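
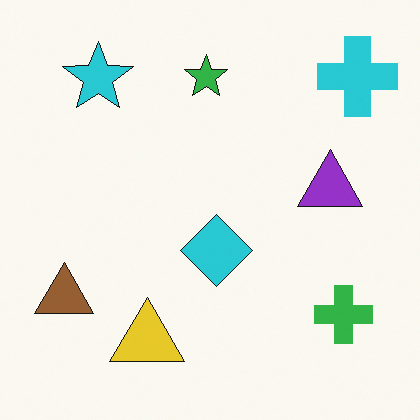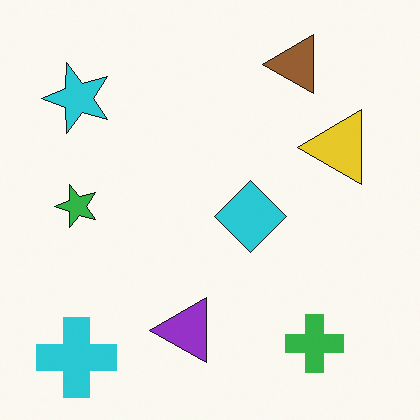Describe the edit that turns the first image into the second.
The image was transposed (reflected across the top-left ↔ bottom-right diagonal).

Shapes have swapped their row and column positions — what was in the top-right is now in the bottom-left — a diagonal reflection.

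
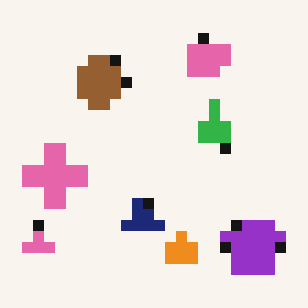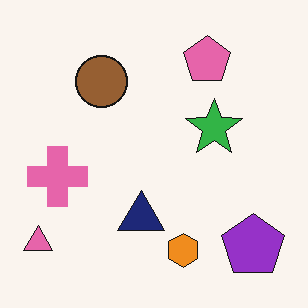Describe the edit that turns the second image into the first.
Coarsely pixelated.

Shapes are reduced to large square blocks; fine edges and outlines are lost — a downscale-then-upscale (mosaic) effect.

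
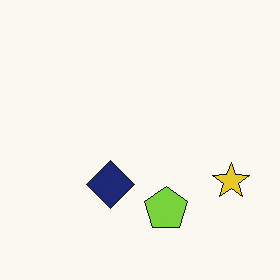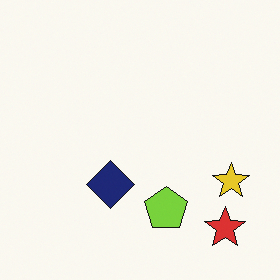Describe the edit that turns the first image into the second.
This is the original image overlaid with an additional red star.

A red star appears in the second image that is absent from the first.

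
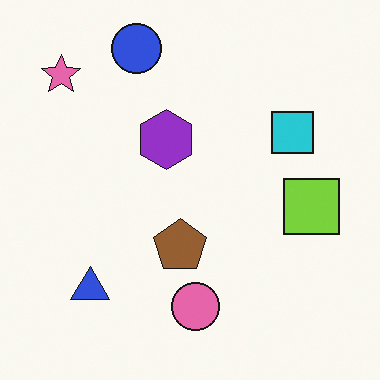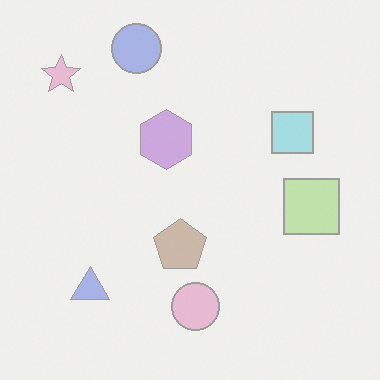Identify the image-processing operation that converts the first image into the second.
Washed out (contrast reduced).

Tones are pushed toward mid-grey across the whole image — a global contrast change.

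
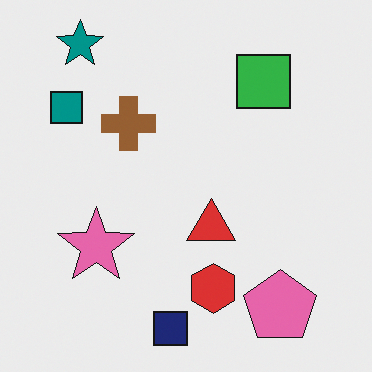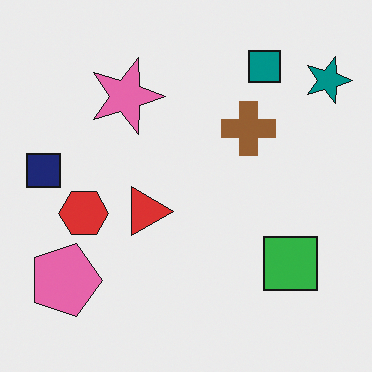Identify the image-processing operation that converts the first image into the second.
Rotated 90° clockwise.

The teal star sits in the top-left of the first image and the top-right of the second — consistent with a whole-image 90° clockwise rotation.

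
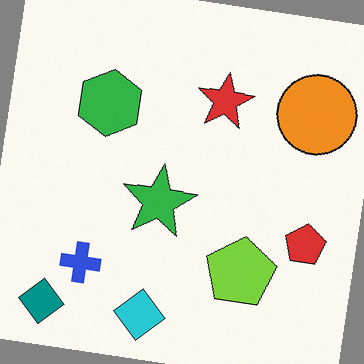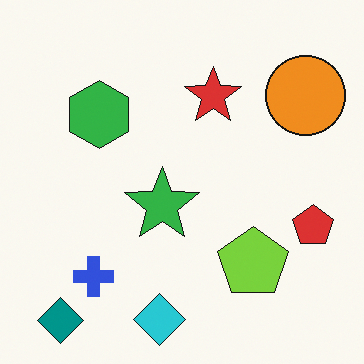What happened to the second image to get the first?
It was rotated clockwise by a slight angle.

Every shape is tilted by the same angle and the image corners show triangular fill wedges — a whole-image rotation by a non-right angle.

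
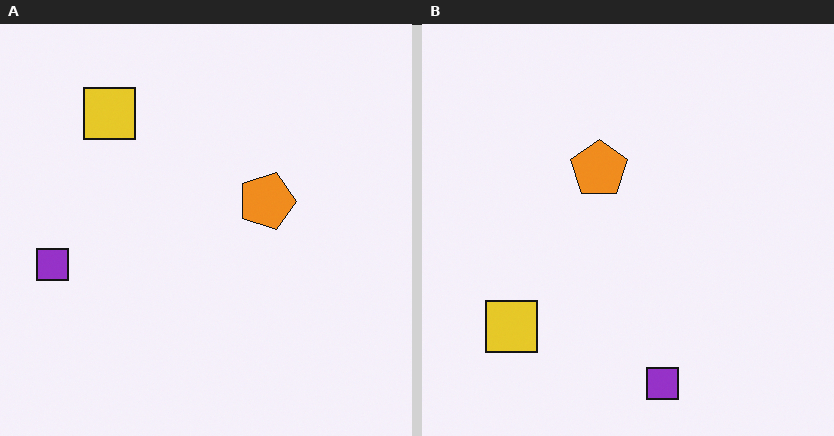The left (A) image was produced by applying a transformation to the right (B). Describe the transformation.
The image was rotated 90° clockwise.

The purple square sits in the bottom of the right (B) image and the left of the left (A) — consistent with a whole-image 90° clockwise rotation.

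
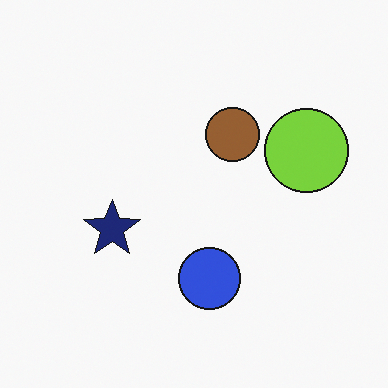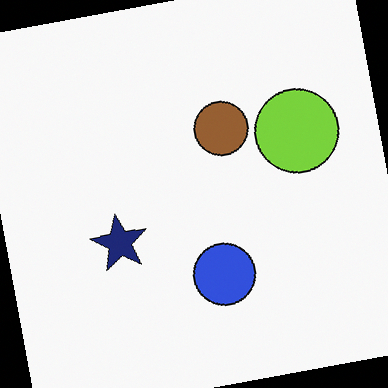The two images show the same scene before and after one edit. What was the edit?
Rotated counter-clockwise by a few degrees.

Every shape is tilted by the same angle and the image corners show triangular fill wedges — a whole-image rotation by a non-right angle.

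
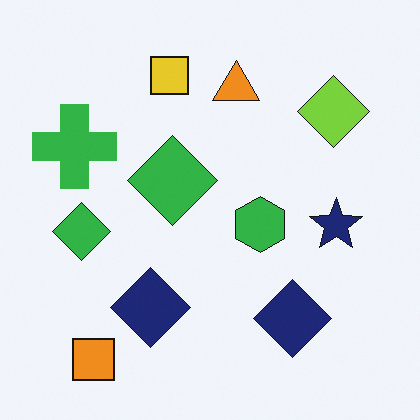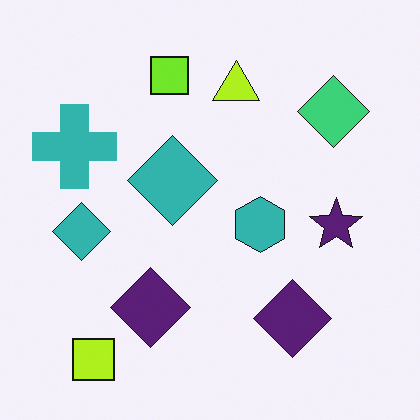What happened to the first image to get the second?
Hue-shifted slightly.

Every shape's color has rotated by the same amount around the hue wheel — a uniform hue shift.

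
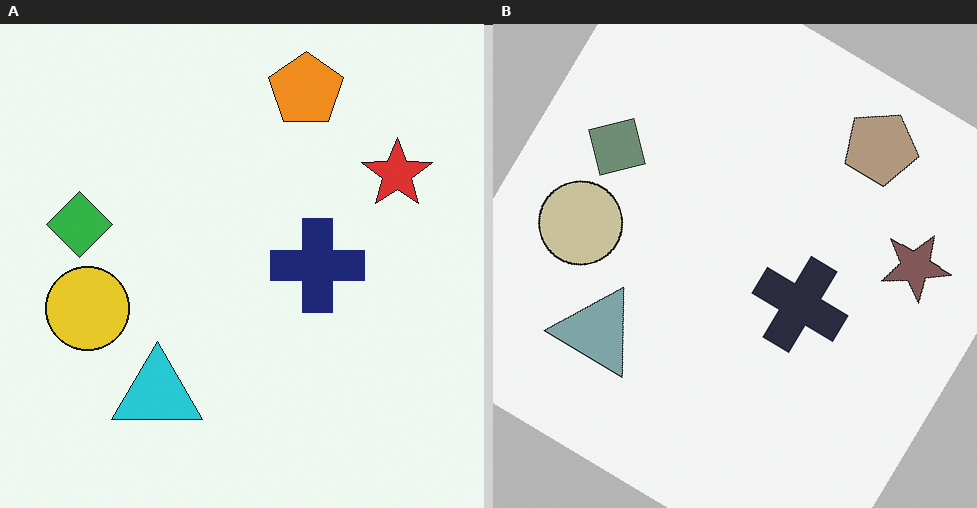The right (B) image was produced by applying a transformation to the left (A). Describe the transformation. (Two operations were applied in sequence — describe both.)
It was rotated clockwise by a large amount — several tens of degrees, then made much more muted (saturation change).

Every shape is tilted by the same angle and the image corners show triangular fill wedges — a whole-image rotation by a non-right angle. All colors are more muted and greyish — a global saturation change.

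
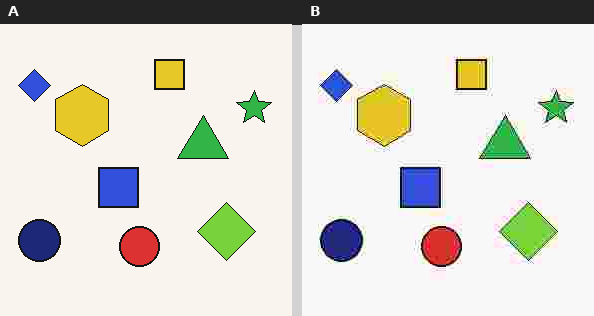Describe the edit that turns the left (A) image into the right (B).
It was degraded with heavy JPEG compression.

Blocky 8×8 compression artifacts appear around shape edges and the flat background shows ringing — characteristic JPEG degradation.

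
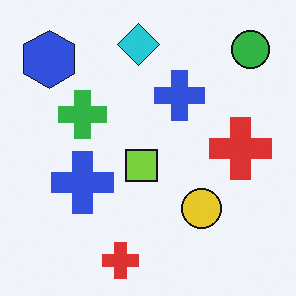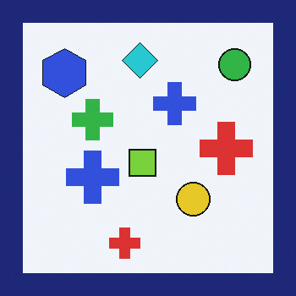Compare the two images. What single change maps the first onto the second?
The image was framed with a navy border.

A solid navy frame runs around the edge of the second image, with the content slightly shrunk inside it.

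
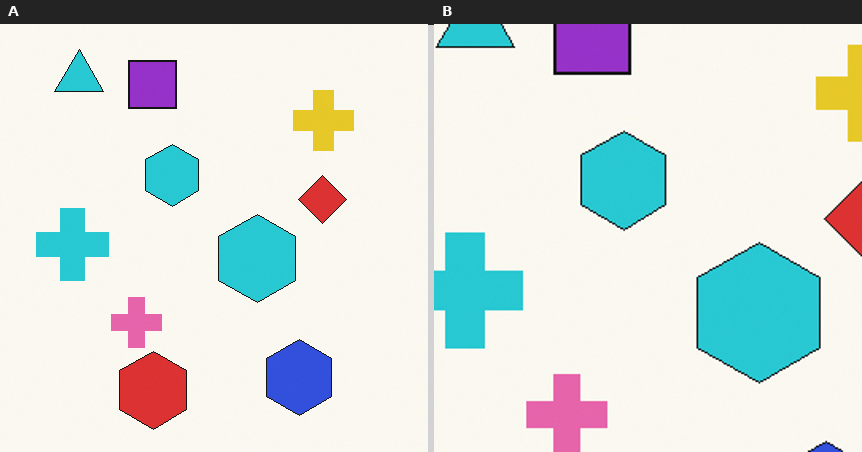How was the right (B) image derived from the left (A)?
It was cropped to a modestly smaller region and rescaled.

The visible shapes are larger and the field of view is narrower; shapes near the original edges may be partly or wholly outside the frame — a crop-and-rescale.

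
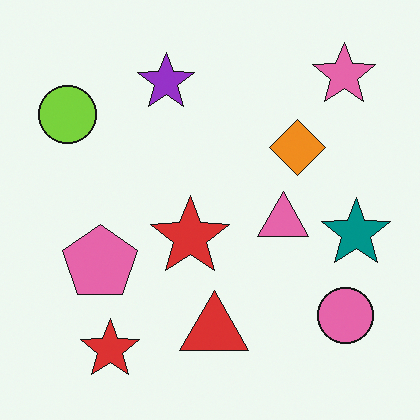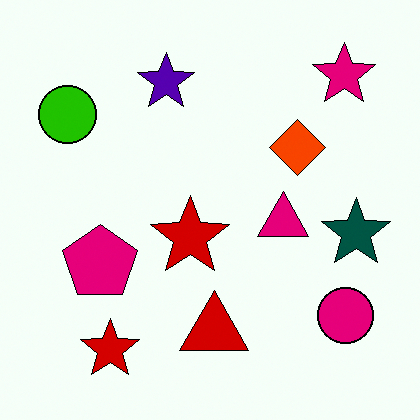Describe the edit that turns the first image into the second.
The image was boosted in contrast.

Tones are pushed away from mid-grey across the whole image — a global contrast change.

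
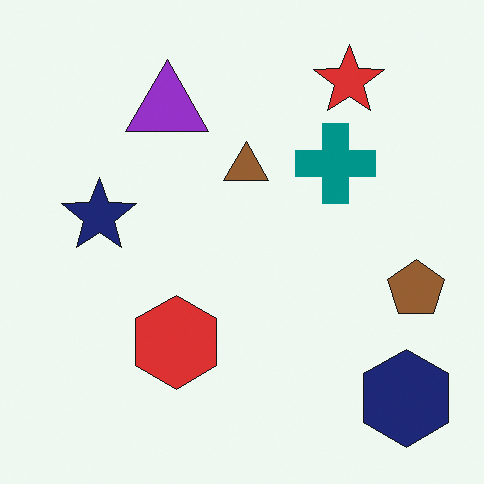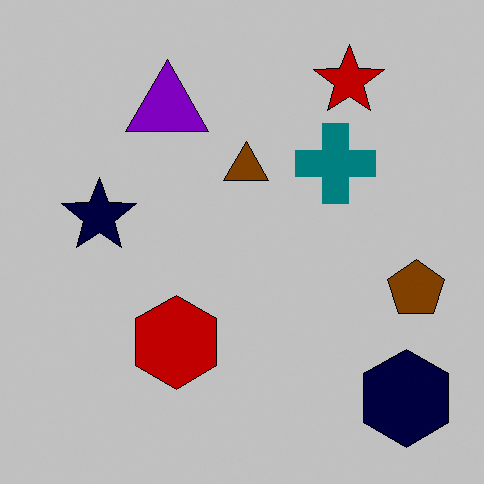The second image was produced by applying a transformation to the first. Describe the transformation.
Aggressively posterized.

Each flat color has snapped to a coarser quantized level — most visibly, the near-white background has dropped to a flat grey.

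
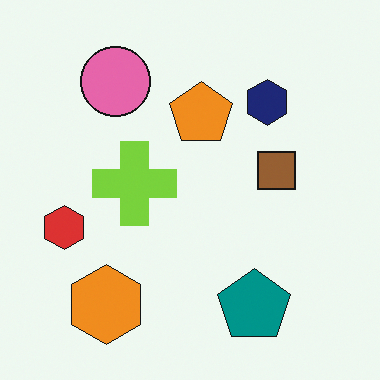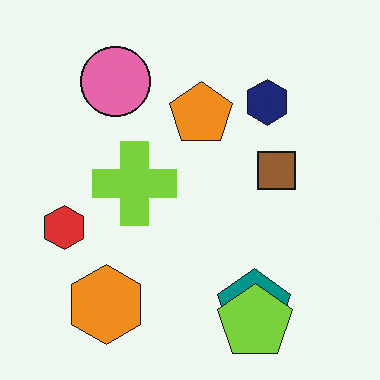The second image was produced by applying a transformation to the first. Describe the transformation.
The second image is the first overlaid with an additional lime pentagon.

A lime pentagon appears in the second image that is absent from the first.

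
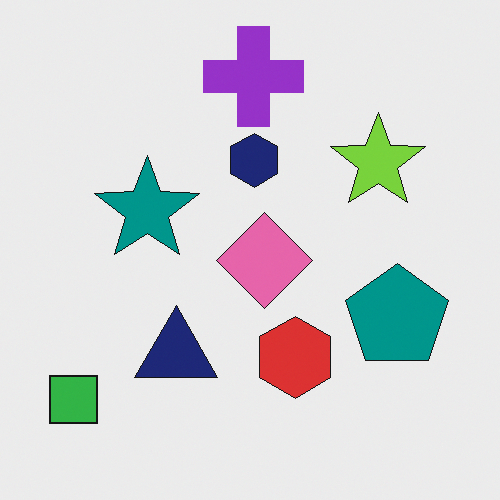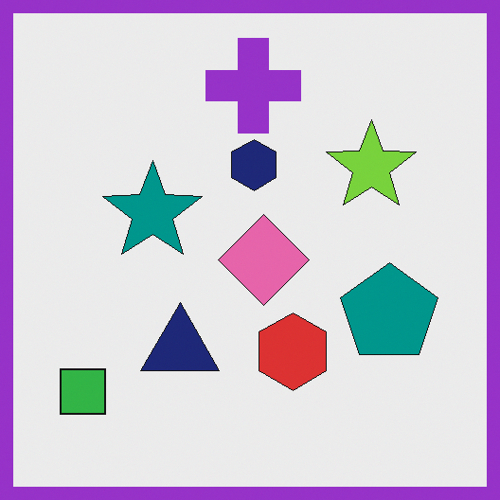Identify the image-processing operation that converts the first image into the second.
Framed with a purple border.

A solid purple frame runs around the edge of the second image, with the content slightly shrunk inside it.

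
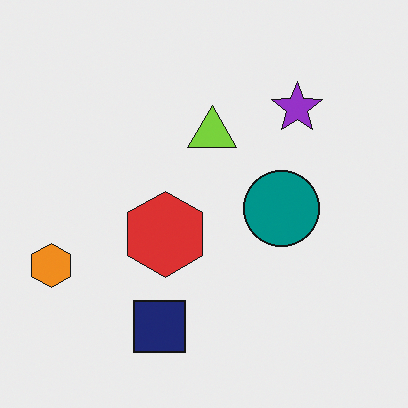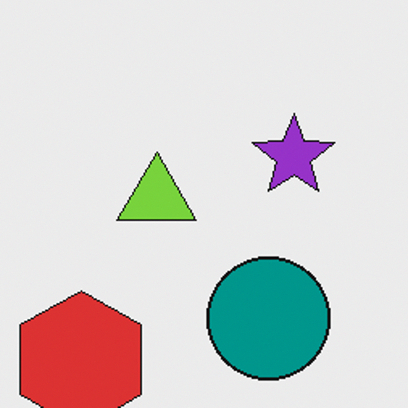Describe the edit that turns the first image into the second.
Cropped slightly and scaled back up.

The visible shapes are larger and the field of view is narrower; shapes near the original edges may be partly or wholly outside the frame — a crop-and-rescale.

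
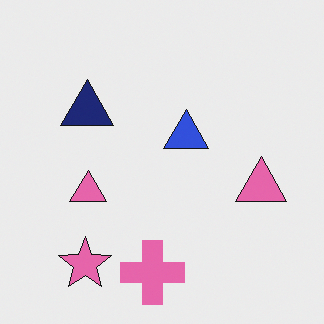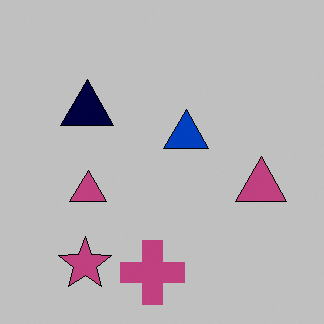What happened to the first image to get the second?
Heavily posterized to just a handful of flat colors.

Each flat color has snapped to a coarser quantized level — most visibly, the near-white background has dropped to a flat grey.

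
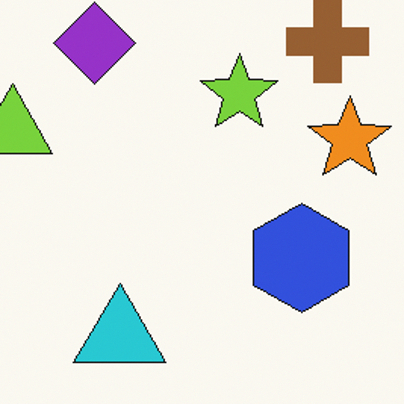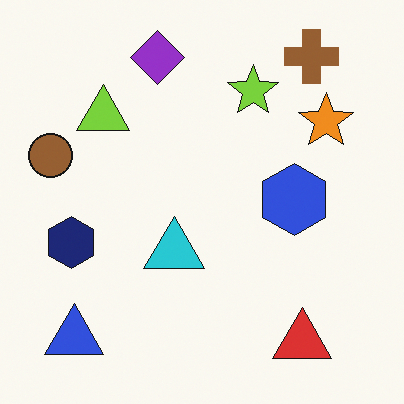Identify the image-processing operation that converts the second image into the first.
This is the original image cropped to a modestly smaller region and rescaled.

The visible shapes are larger and the field of view is narrower; shapes near the original edges may be partly or wholly outside the frame — a crop-and-rescale.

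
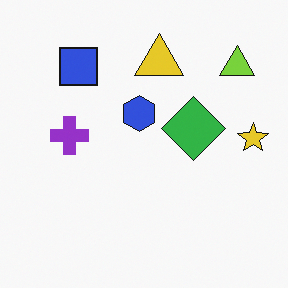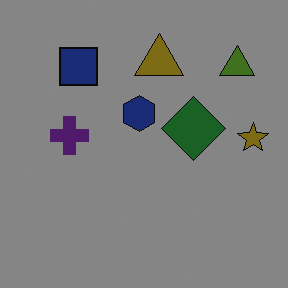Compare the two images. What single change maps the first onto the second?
This is the original image darkened a lot.

Every pixel — background and shapes alike — is uniformly darkened.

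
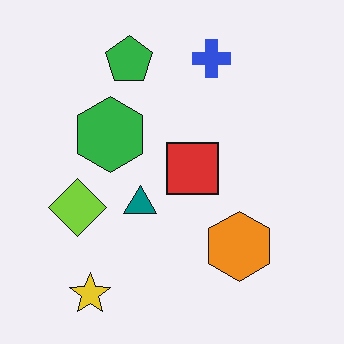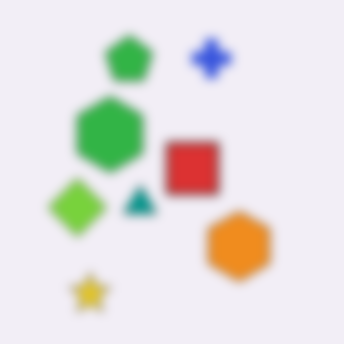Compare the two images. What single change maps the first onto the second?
This is the original image heavily blurred.

Shape edges and outlines are uniformly softened across the whole image.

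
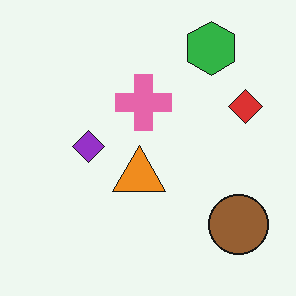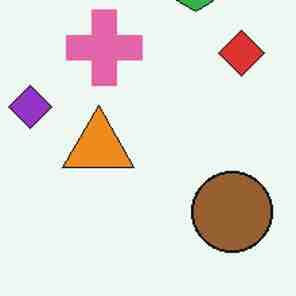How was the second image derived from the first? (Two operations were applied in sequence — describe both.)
The second image is the first cropped slightly and scaled back up, then heavily JPEG-compressed with obvious blocking artifacts.

The visible shapes are larger and the field of view is narrower; shapes near the original edges may be partly or wholly outside the frame — a crop-and-rescale. Blocky 8×8 compression artifacts appear around shape edges and the flat background shows ringing — characteristic JPEG degradation.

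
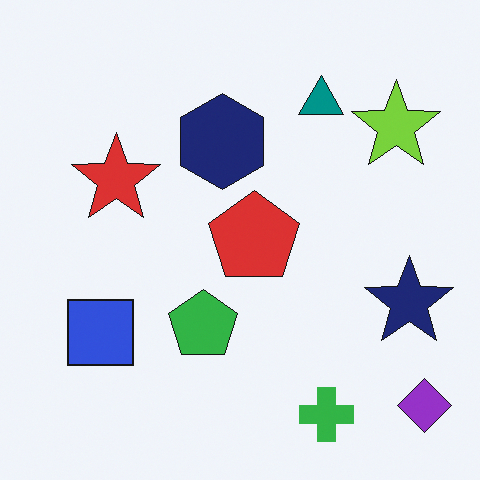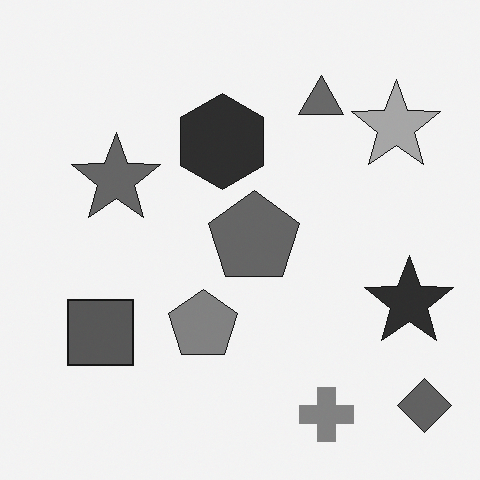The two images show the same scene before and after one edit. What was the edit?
Converted to grayscale.

All color is removed — every shape is now a shade of grey.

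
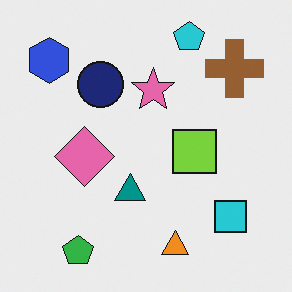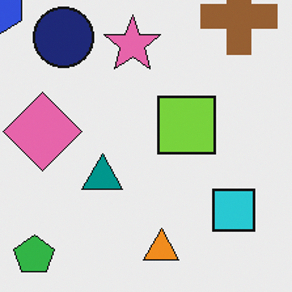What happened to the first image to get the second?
This is the original image cropped slightly and scaled back up.

The visible shapes are larger and the field of view is narrower; shapes near the original edges may be partly or wholly outside the frame — a crop-and-rescale.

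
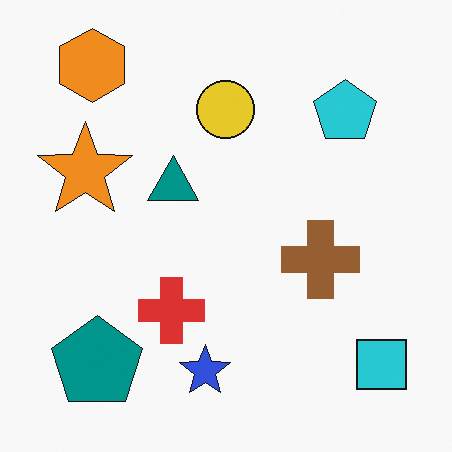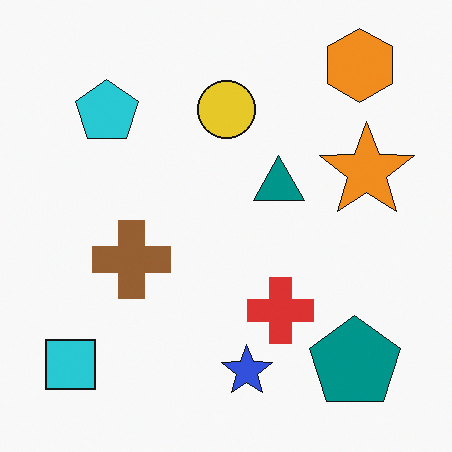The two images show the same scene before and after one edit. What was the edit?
The transformation is: flipped horizontally (left ↔ right).

The cyan square is in the bottom-right of the first image and the bottom-left of the second — shapes on opposite sides of the vertical midline have swapped in a mirror flip.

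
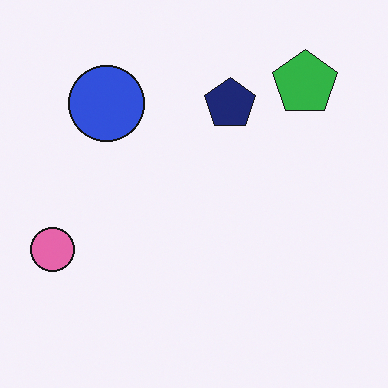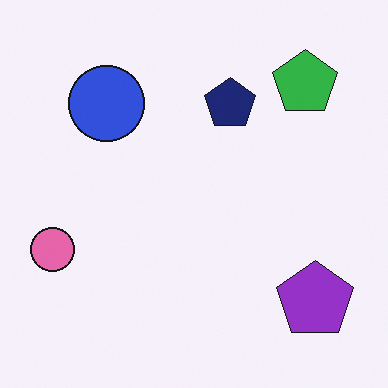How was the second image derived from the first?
It was overlaid with an additional purple pentagon.

A purple pentagon appears in the second image that is absent from the first.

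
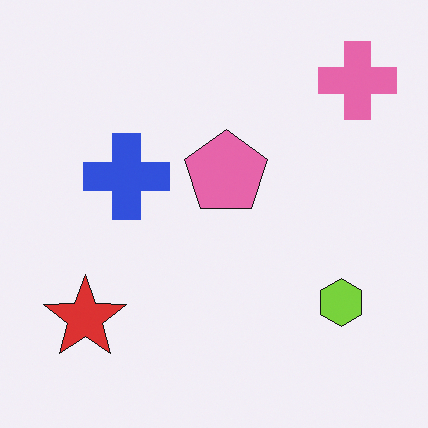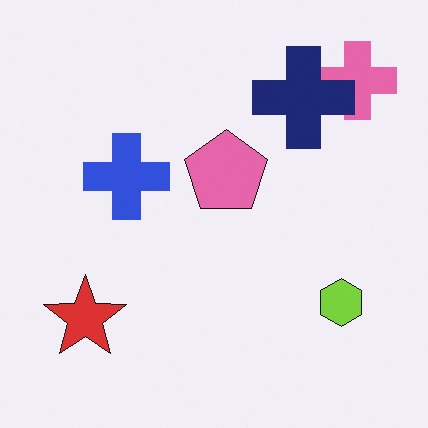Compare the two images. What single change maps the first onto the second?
The image was overlaid with an additional navy cross.

A navy cross appears in the second image that is absent from the first.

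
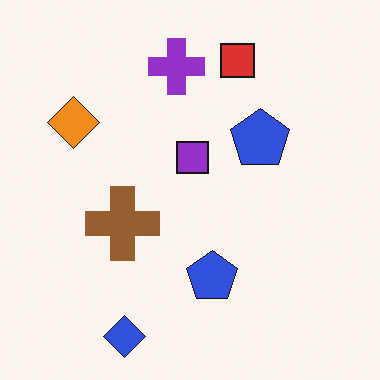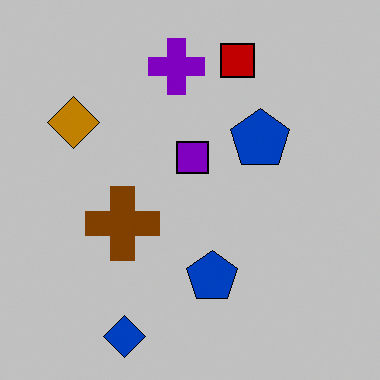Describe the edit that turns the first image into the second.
The image was heavily posterized to just a handful of flat colors.

Each flat color has snapped to a coarser quantized level — most visibly, the near-white background has dropped to a flat grey.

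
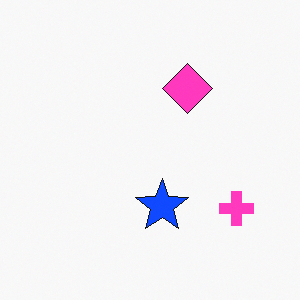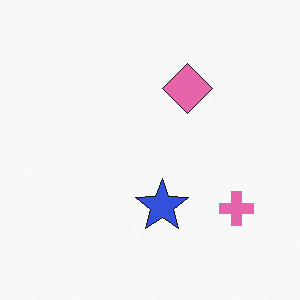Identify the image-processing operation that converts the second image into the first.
It was made much more vivid (saturation change).

All colors are more vivid — a global saturation change.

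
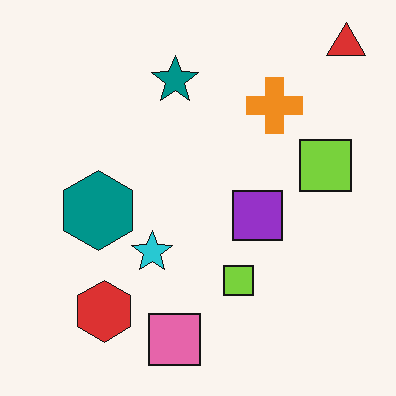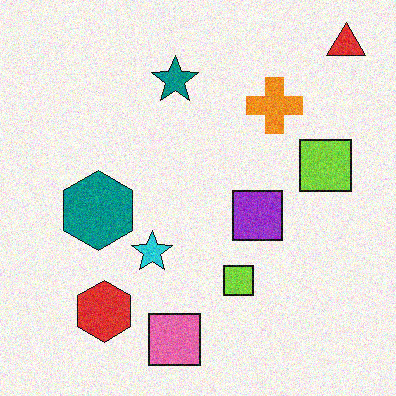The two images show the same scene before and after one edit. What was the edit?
The image was degraded with visible gaussian noise.

Random speckle covers the whole image, including the flat background.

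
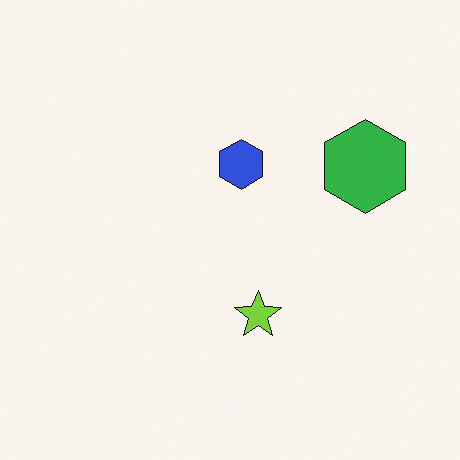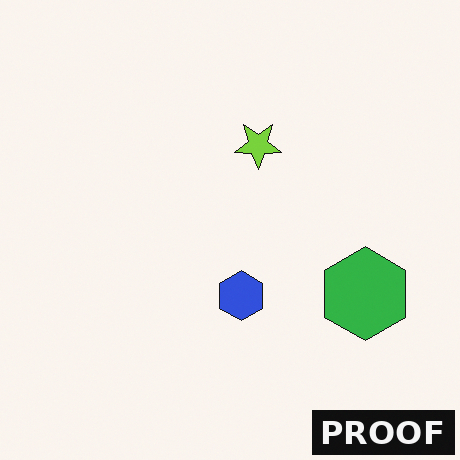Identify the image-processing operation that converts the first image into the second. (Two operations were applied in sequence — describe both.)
It was flipped vertically (top ↔ bottom), then watermarked with the text "PROOF" in the lower-right corner.

The lime star is in the bottom of the first image and the top of the second — shapes on opposite sides of the horizontal midline have swapped in a mirror flip. A dark label reading "PROOF" appears in the lower-right corner.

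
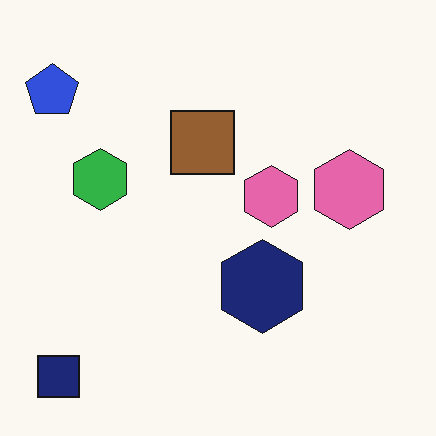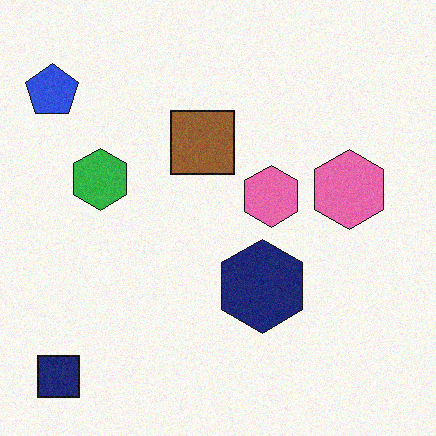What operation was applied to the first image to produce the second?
Degraded with a light layer of grain.

Random speckle covers the whole image, including the flat background.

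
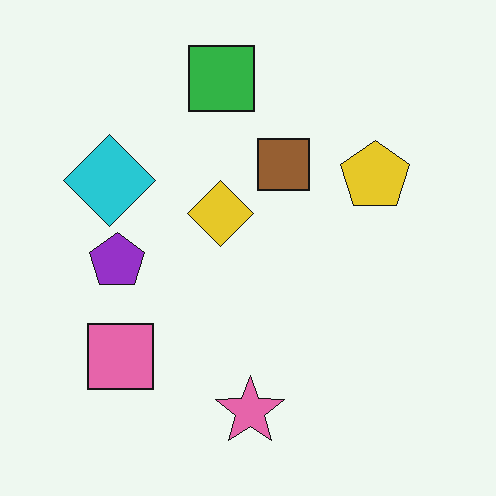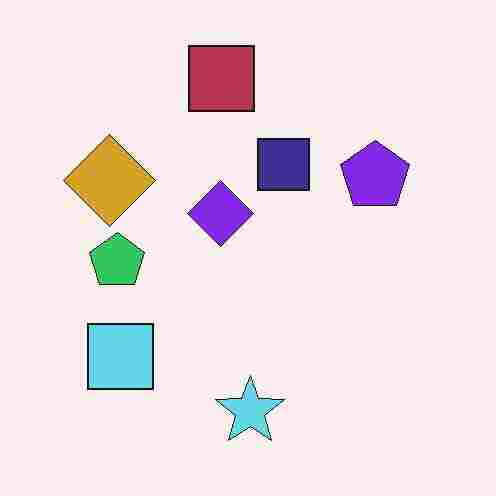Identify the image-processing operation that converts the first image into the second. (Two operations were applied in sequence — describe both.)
It was hue-shifted by a large amount, then heavily JPEG-compressed with obvious blocking artifacts.

Every shape's color has rotated by the same amount around the hue wheel — a uniform hue shift. Blocky 8×8 compression artifacts appear around shape edges and the flat background shows ringing — characteristic JPEG degradation.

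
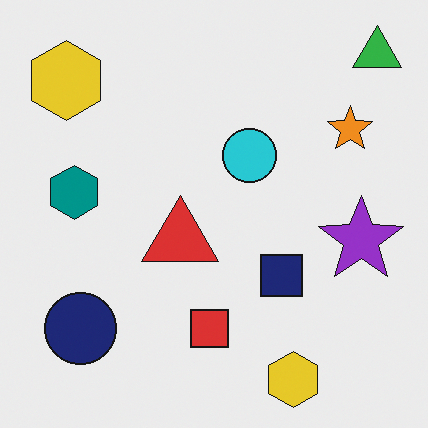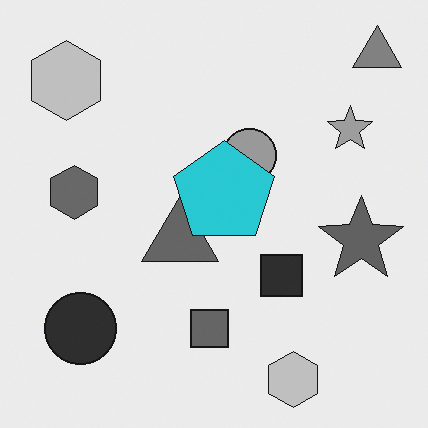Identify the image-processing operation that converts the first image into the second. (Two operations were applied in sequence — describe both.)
The transformation is: converted to grayscale, then overlaid with an additional cyan pentagon.

All color is removed — every shape is now a shade of grey. A cyan pentagon appears in the second image that is absent from the first.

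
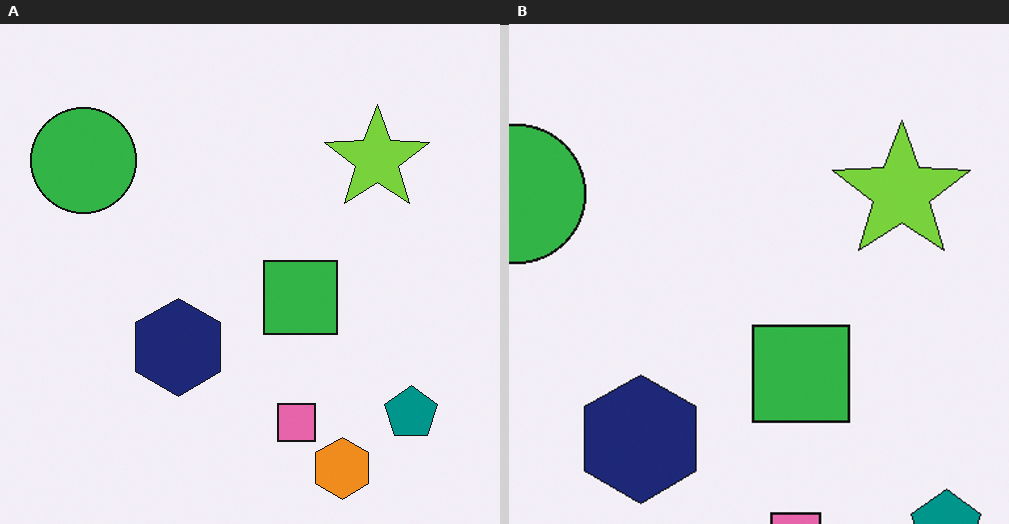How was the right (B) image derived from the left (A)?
The right (B) image is the left (A) cropped to a modestly smaller region and rescaled.

The visible shapes are larger and the field of view is narrower; shapes near the original edges may be partly or wholly outside the frame — a crop-and-rescale.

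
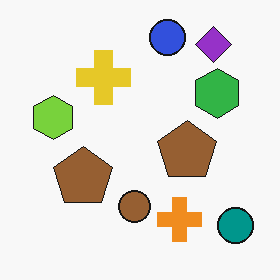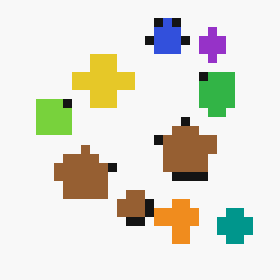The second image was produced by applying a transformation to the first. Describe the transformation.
The second image is the first coarsely pixelated.

Shapes are reduced to large square blocks; fine edges and outlines are lost — a downscale-then-upscale (mosaic) effect.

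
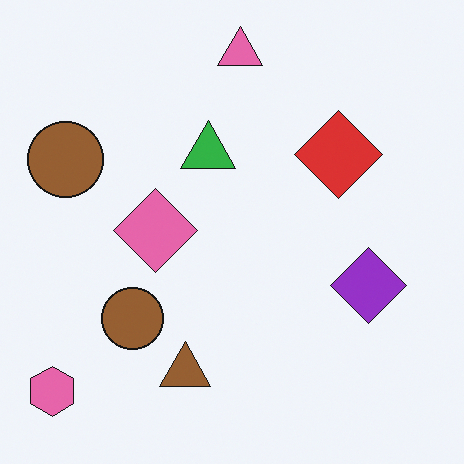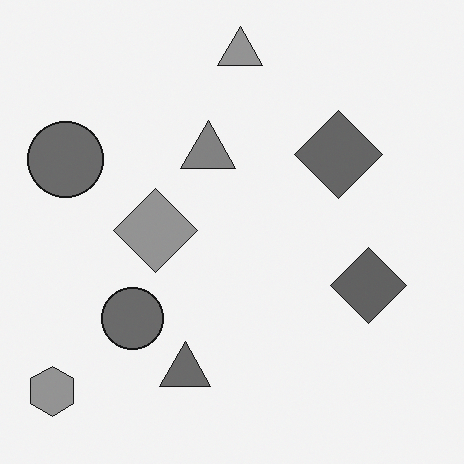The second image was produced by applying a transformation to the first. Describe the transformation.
This is the original image converted to grayscale.

All color is removed — every shape is now a shade of grey.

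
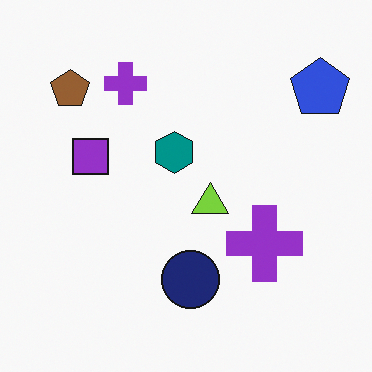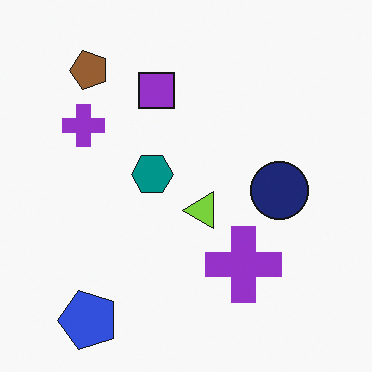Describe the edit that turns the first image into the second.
The transformation is: transposed (reflected across the top-left ↔ bottom-right diagonal).

Shapes have swapped their row and column positions — what was in the top-right is now in the bottom-left — a diagonal reflection.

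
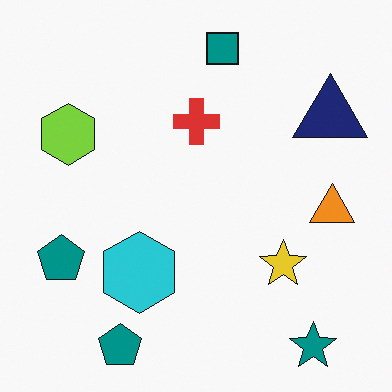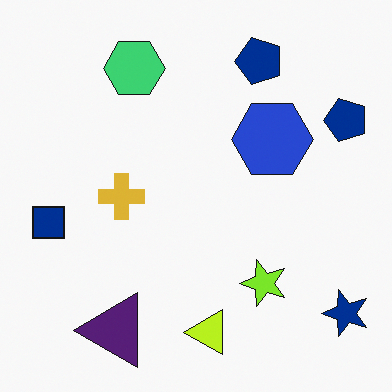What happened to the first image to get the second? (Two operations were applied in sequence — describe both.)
This is the original image hue-shifted by a small amount, then transposed (reflected across the top-left ↔ bottom-right diagonal).

Every shape's color has rotated by the same amount around the hue wheel — a uniform hue shift. Shapes have swapped their row and column positions — what was in the top-right is now in the bottom-left — a diagonal reflection.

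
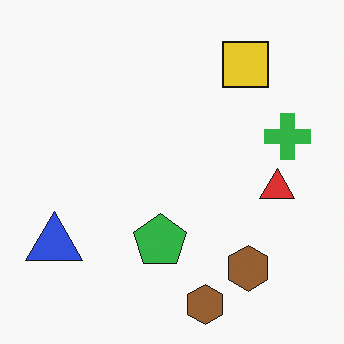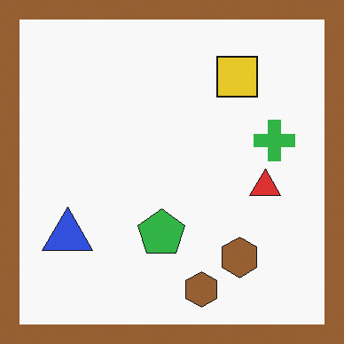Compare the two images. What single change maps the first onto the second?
The transformation is: framed with a brown border.

A solid brown frame runs around the edge of the second image, with the content slightly shrunk inside it.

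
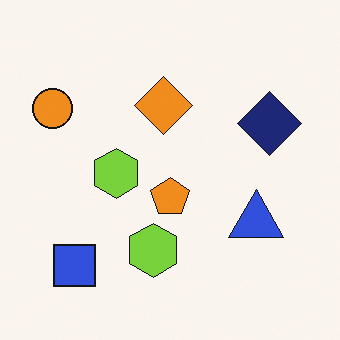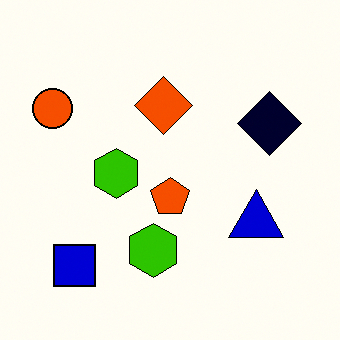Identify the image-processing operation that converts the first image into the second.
The image was given much higher contrast.

Tones are pushed away from mid-grey across the whole image — a global contrast change.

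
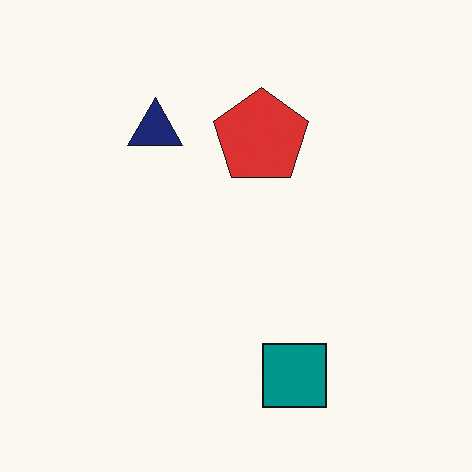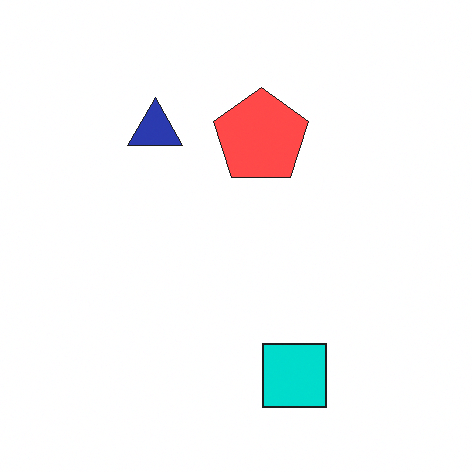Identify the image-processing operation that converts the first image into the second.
This is the original image noticeably brightened.

Every pixel — background and shapes alike — is uniformly brightened.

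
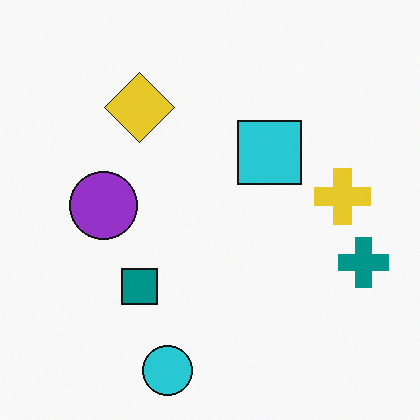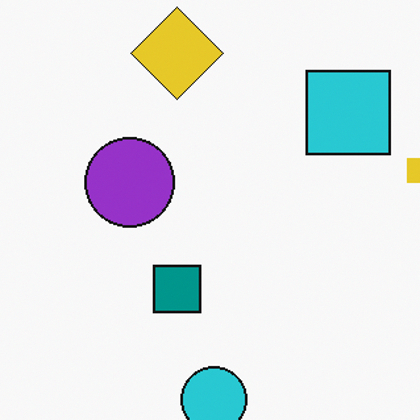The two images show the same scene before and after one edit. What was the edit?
This is the original image cropped slightly and scaled back up.

The visible shapes are larger and the field of view is narrower; shapes near the original edges may be partly or wholly outside the frame — a crop-and-rescale.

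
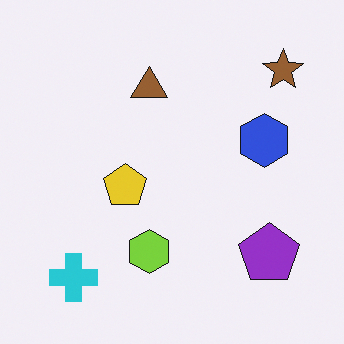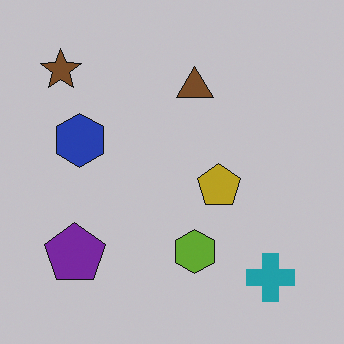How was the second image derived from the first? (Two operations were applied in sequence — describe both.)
It was darkened a little, then flipped horizontally (left ↔ right).

Every pixel — background and shapes alike — is uniformly darkened. The brown star is in the top-right of the first image and the top-left of the second — shapes on opposite sides of the vertical midline have swapped in a mirror flip.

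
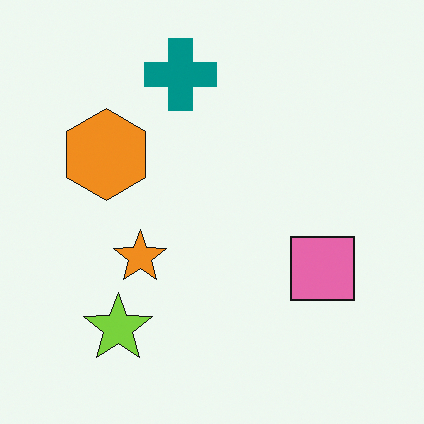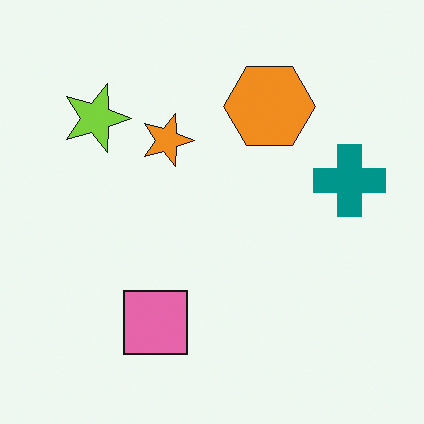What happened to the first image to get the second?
This is the original image rotated 90° clockwise.

The lime star sits in the bottom-left of the first image and the top-left of the second — consistent with a whole-image 90° clockwise rotation.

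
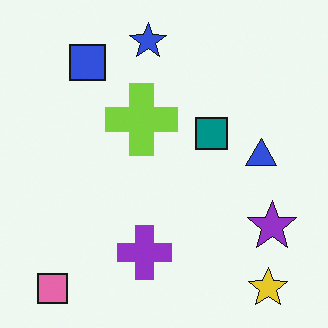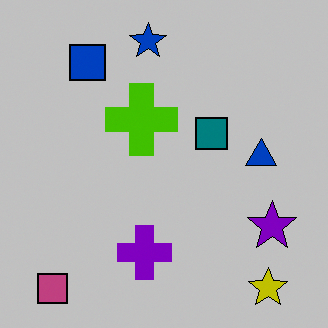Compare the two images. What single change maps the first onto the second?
The image was aggressively posterized.

Each flat color has snapped to a coarser quantized level — most visibly, the near-white background has dropped to a flat grey.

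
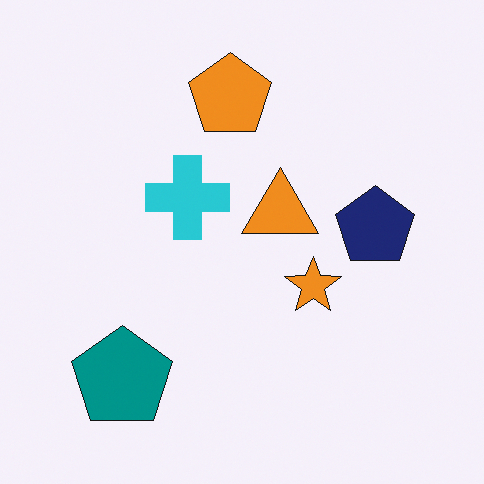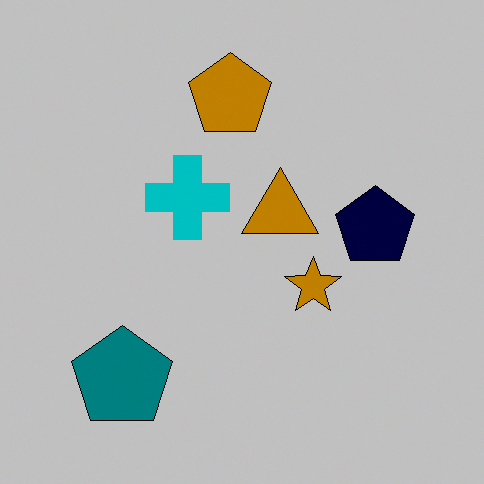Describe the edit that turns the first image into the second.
It was aggressively posterized.

Each flat color has snapped to a coarser quantized level — most visibly, the near-white background has dropped to a flat grey.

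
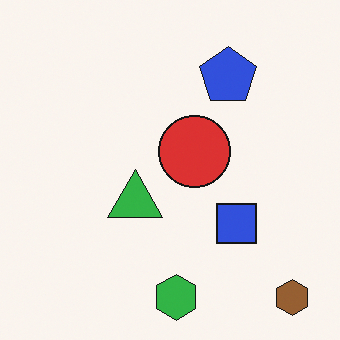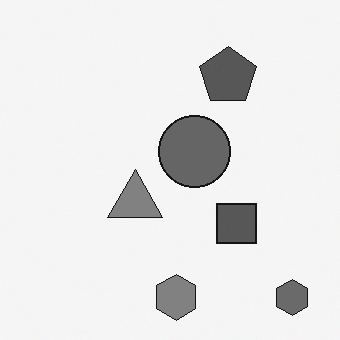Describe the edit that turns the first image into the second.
The second image is the first converted to grayscale.

All color is removed — every shape is now a shade of grey.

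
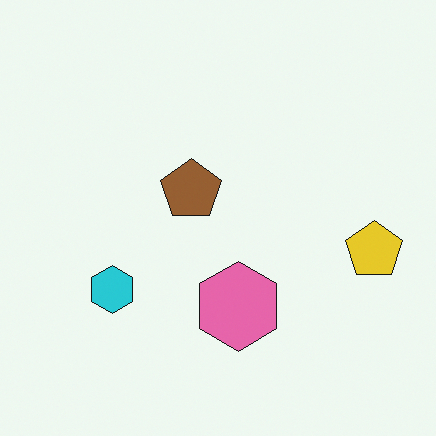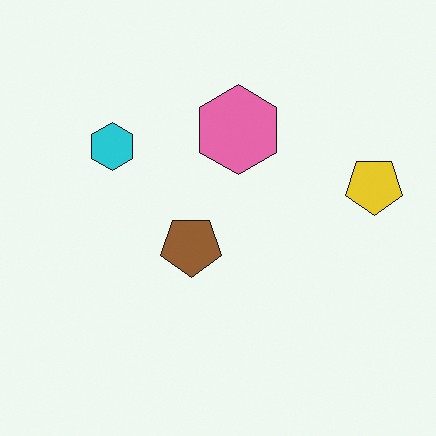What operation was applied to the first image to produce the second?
It was flipped vertically (top ↔ bottom).

The pink hexagon is in the bottom of the first image and the top of the second — shapes on opposite sides of the horizontal midline have swapped in a mirror flip.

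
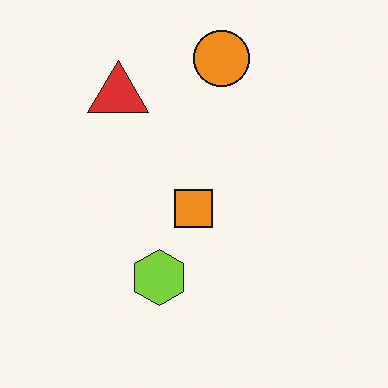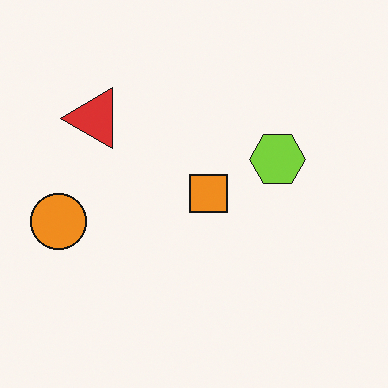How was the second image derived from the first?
The image was transposed (reflected across the top-left ↔ bottom-right diagonal).

Shapes have swapped their row and column positions — what was in the top-right is now in the bottom-left — a diagonal reflection.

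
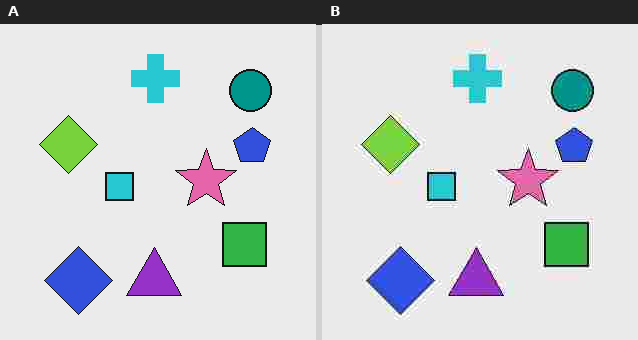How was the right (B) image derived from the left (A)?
Degraded with heavy JPEG compression.

Blocky 8×8 compression artifacts appear around shape edges and the flat background shows ringing — characteristic JPEG degradation.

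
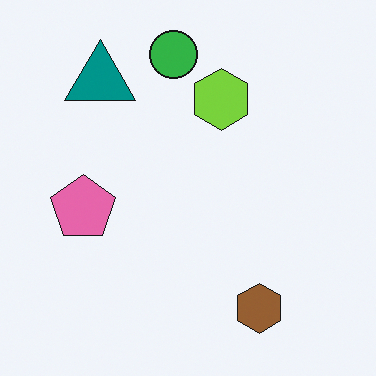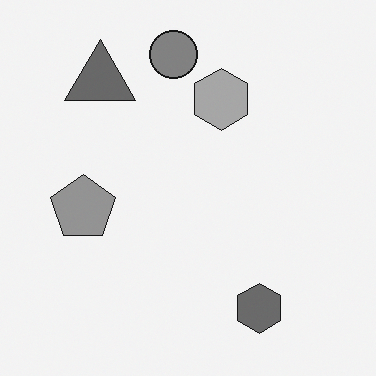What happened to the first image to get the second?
This is the original image converted to grayscale.

All color is removed — every shape is now a shade of grey.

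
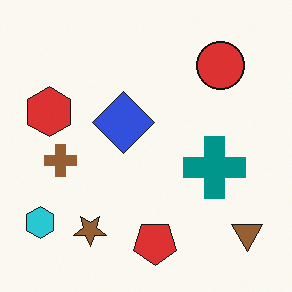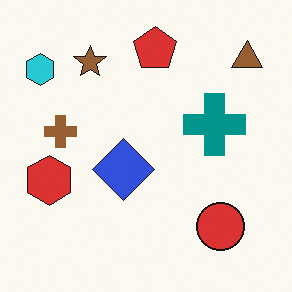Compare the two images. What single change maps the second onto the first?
It was flipped vertically (top ↔ bottom).

The red pentagon is in the top of the second image and the bottom of the first — shapes on opposite sides of the horizontal midline have swapped in a mirror flip.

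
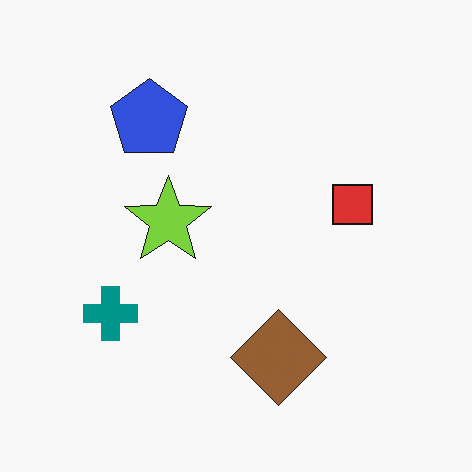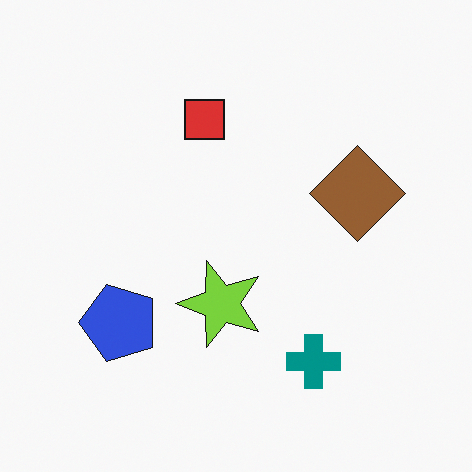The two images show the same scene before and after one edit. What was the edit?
The transformation is: rotated 90° counter-clockwise.

The teal cross sits in the left of the first image and the bottom of the second — consistent with a whole-image 90° counter-clockwise rotation.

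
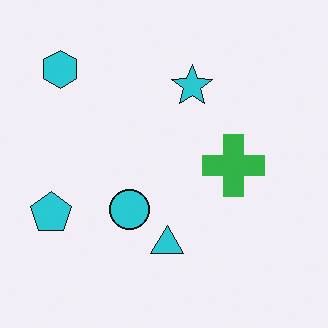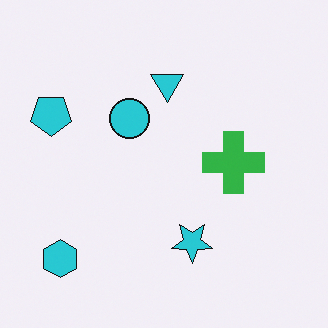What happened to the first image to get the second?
The transformation is: flipped vertically (top ↔ bottom).

The cyan hexagon is in the top-left of the first image and the bottom-left of the second — shapes on opposite sides of the horizontal midline have swapped in a mirror flip.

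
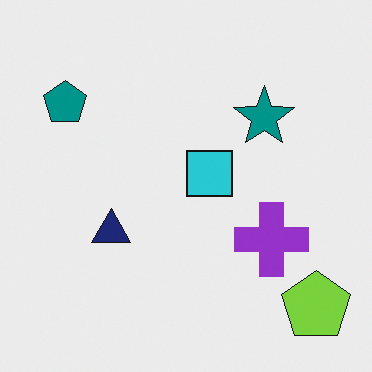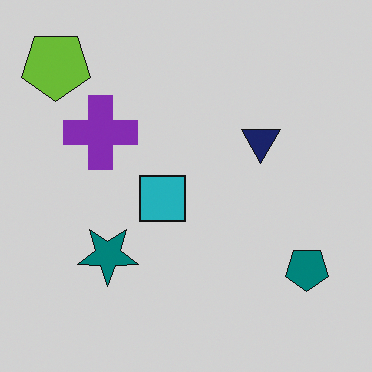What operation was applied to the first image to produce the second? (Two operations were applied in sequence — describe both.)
It was darkened a little, then rotated 180°.

Every pixel — background and shapes alike — is uniformly darkened. The lime pentagon sits in the bottom-right of the first image and the top-left of the second — consistent with a whole-image 180° rotation.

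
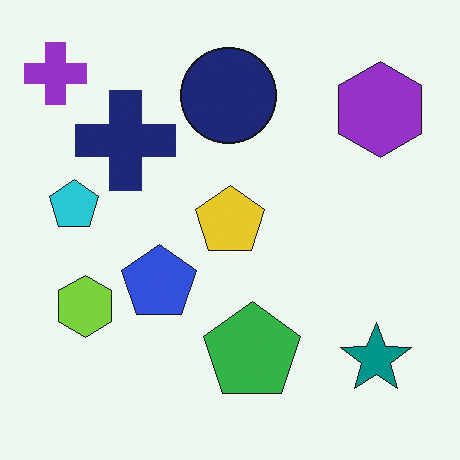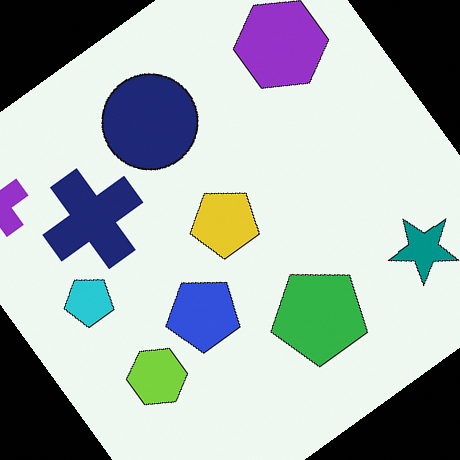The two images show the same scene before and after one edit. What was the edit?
This is the original image rotated counter-clockwise by a large amount — several tens of degrees.

Every shape is tilted by the same angle and the image corners show triangular fill wedges — a whole-image rotation by a non-right angle.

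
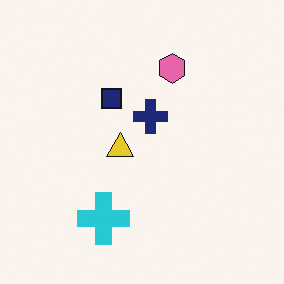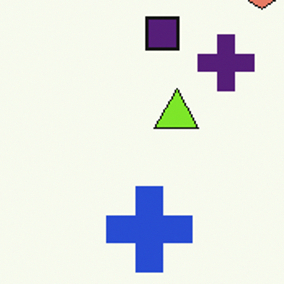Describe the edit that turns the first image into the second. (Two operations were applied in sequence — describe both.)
It was hue-shifted slightly, then cropped to a noticeably smaller region and rescaled.

Every shape's color has rotated by the same amount around the hue wheel — a uniform hue shift. The visible shapes are larger and the field of view is narrower; shapes near the original edges may be partly or wholly outside the frame — a crop-and-rescale.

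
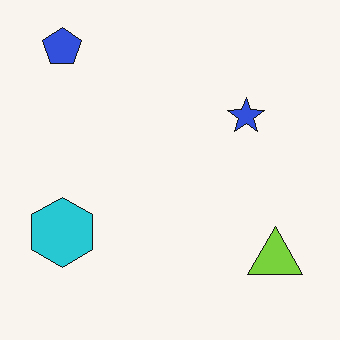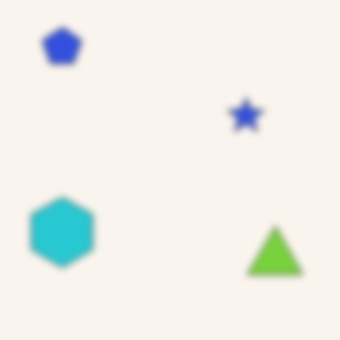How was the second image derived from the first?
This is the original image noticeably gaussian-blurred.

Shape edges and outlines are uniformly softened across the whole image.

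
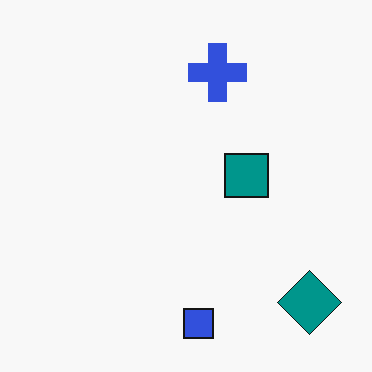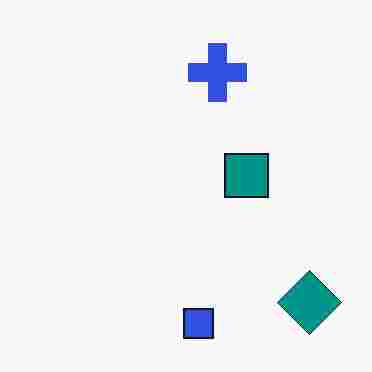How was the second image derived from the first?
This is the original image heavily JPEG-compressed with obvious blocking artifacts.

Blocky 8×8 compression artifacts appear around shape edges and the flat background shows ringing — characteristic JPEG degradation.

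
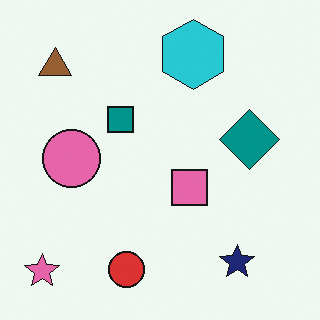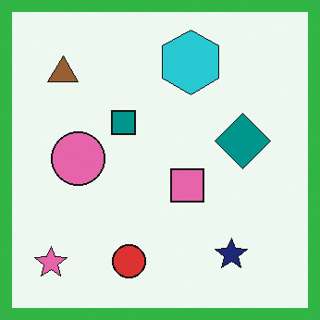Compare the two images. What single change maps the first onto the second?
The image was framed with a green border.

A solid green frame runs around the edge of the second image, with the content slightly shrunk inside it.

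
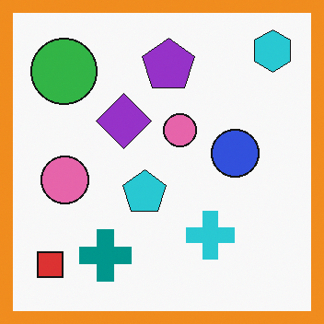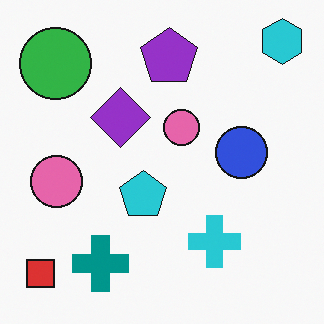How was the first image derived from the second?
The first image is the second framed with a orange border.

A solid orange frame runs around the edge of the first image, with the content slightly shrunk inside it.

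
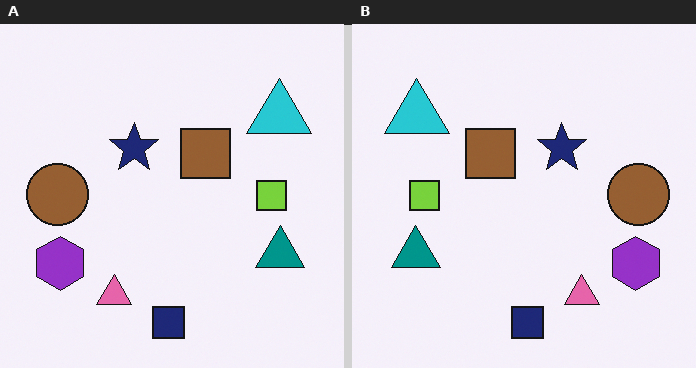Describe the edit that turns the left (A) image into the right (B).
It was flipped horizontally (left ↔ right).

The brown circle is in the left of the left (A) image and the right of the right (B) — shapes on opposite sides of the vertical midline have swapped in a mirror flip.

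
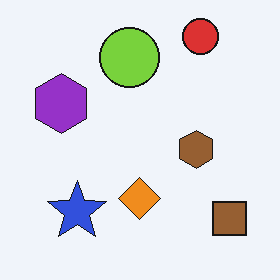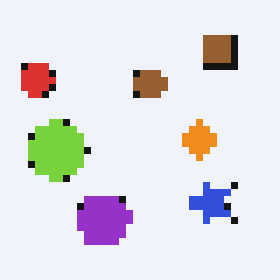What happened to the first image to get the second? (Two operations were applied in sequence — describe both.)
The image was rotated 90° counter-clockwise, then pixelated into visible square blocks.

The red circle sits in the top-right of the first image and the top-left of the second — consistent with a whole-image 90° counter-clockwise rotation. Shapes are reduced to large square blocks; fine edges and outlines are lost — a downscale-then-upscale (mosaic) effect.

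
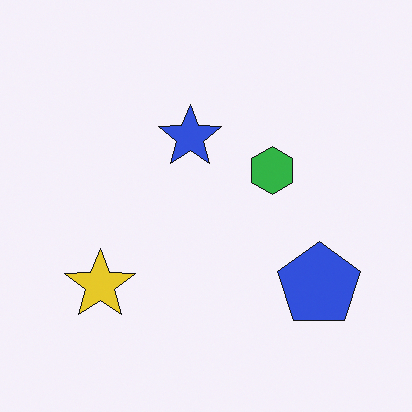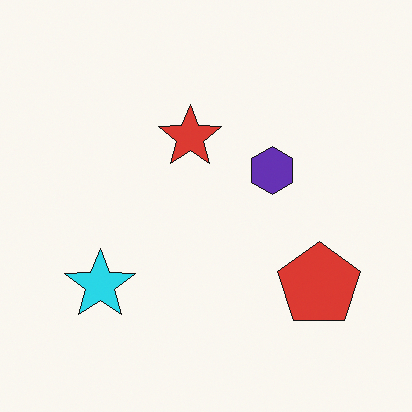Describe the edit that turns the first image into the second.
It was hue-shifted through roughly a third of the color wheel.

Every shape's color has rotated by the same amount around the hue wheel — a uniform hue shift.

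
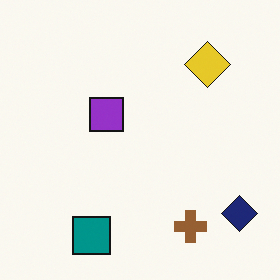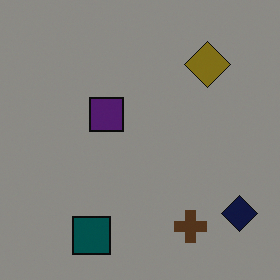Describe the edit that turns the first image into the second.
The transformation is: darkened a lot.

Every pixel — background and shapes alike — is uniformly darkened.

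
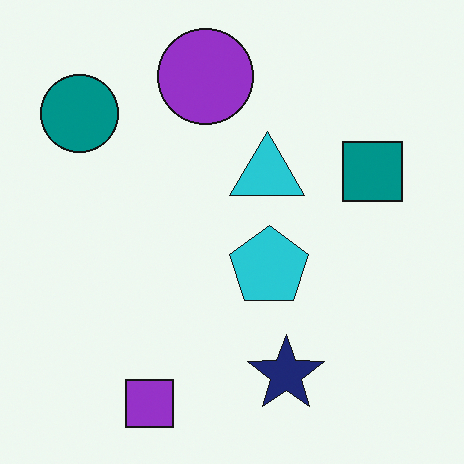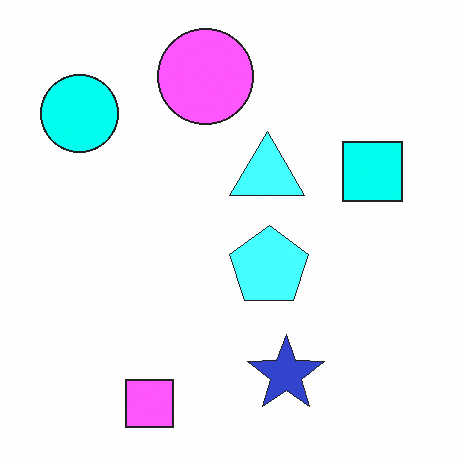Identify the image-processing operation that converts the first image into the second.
It was brightened a lot.

Every pixel — background and shapes alike — is uniformly brightened.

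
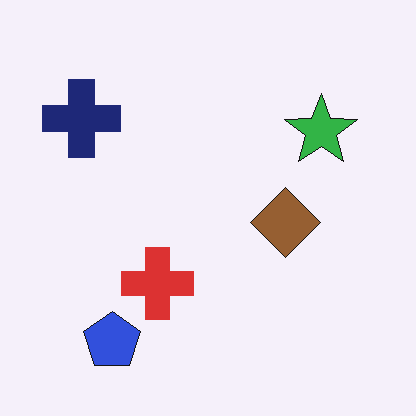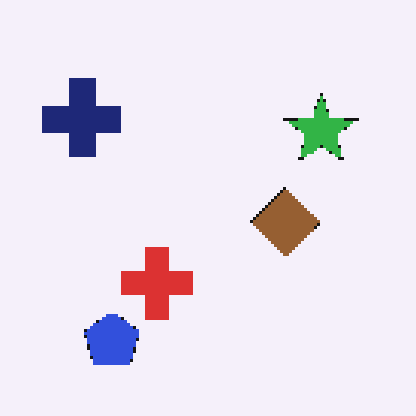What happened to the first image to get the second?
It was lightly pixelated (a mild mosaic effect).

Shapes are reduced to large square blocks; fine edges and outlines are lost — a downscale-then-upscale (mosaic) effect.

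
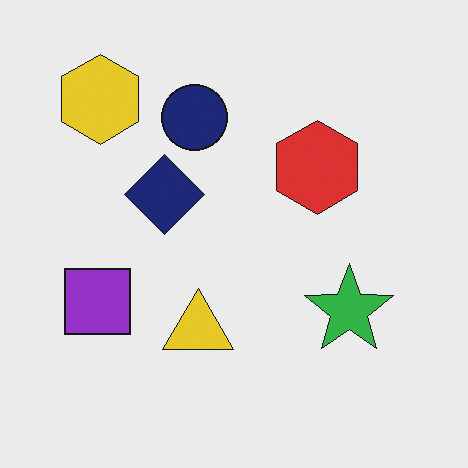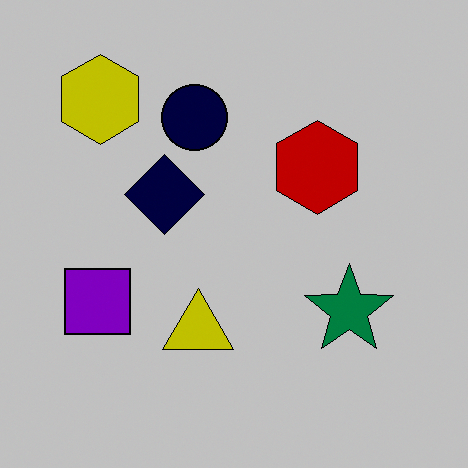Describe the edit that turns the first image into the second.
This is the original image heavily posterized to just a handful of flat colors.

Each flat color has snapped to a coarser quantized level — most visibly, the near-white background has dropped to a flat grey.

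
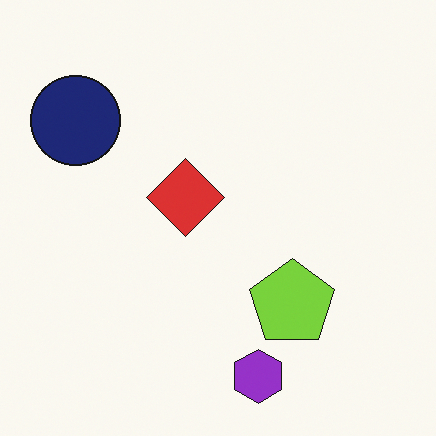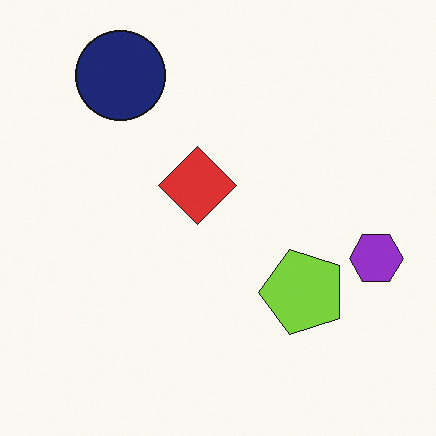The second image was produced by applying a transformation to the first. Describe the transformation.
This is the original image transposed (reflected across the top-left ↔ bottom-right diagonal).

Shapes have swapped their row and column positions — what was in the top-right is now in the bottom-left — a diagonal reflection.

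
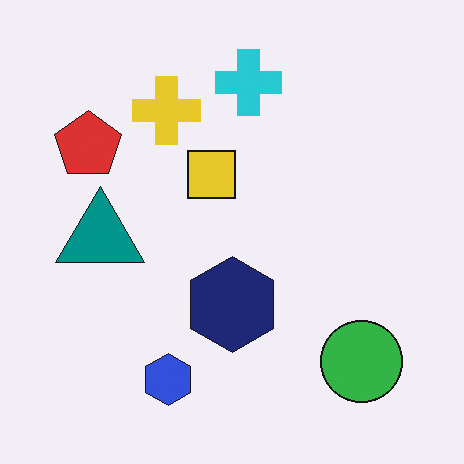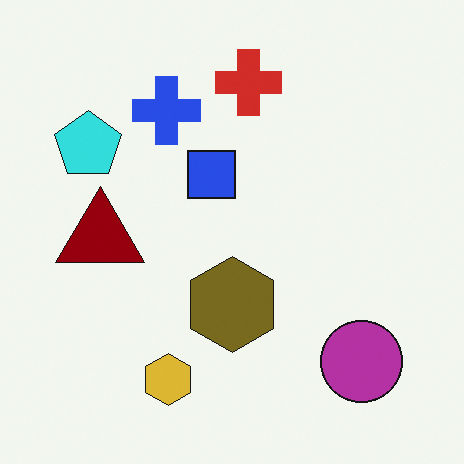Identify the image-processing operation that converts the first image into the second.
The second image is the first hue-shifted through roughly half the color wheel.

Every shape's color has rotated by the same amount around the hue wheel — a uniform hue shift.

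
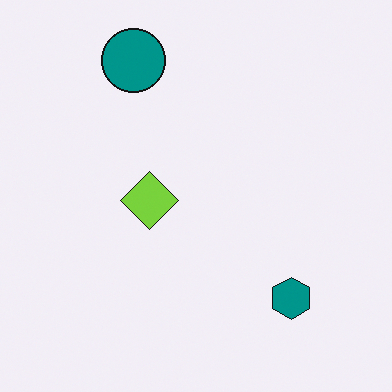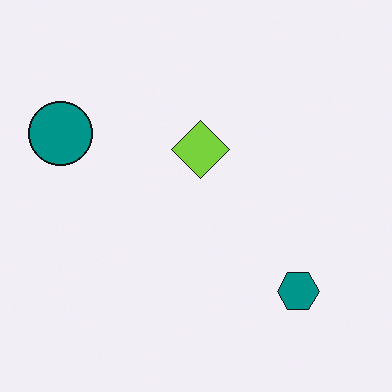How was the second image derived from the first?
It was transposed (reflected across the top-left ↔ bottom-right diagonal).

Shapes have swapped their row and column positions — what was in the top-right is now in the bottom-left — a diagonal reflection.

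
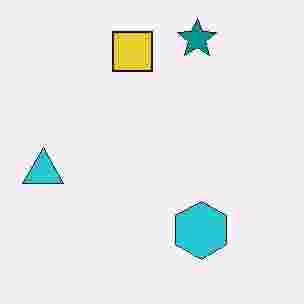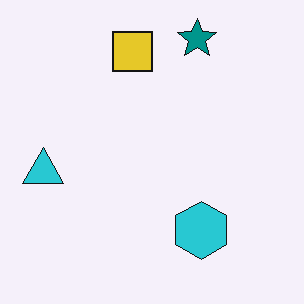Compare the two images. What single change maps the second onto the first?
The transformation is: degraded with heavy JPEG compression.

Blocky 8×8 compression artifacts appear around shape edges and the flat background shows ringing — characteristic JPEG degradation.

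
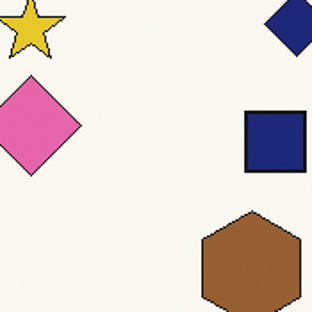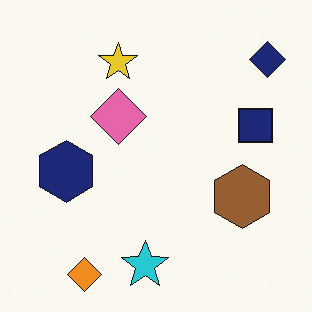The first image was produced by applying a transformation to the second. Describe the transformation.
Cropped to a noticeably smaller region and rescaled.

The visible shapes are larger and the field of view is narrower; shapes near the original edges may be partly or wholly outside the frame — a crop-and-rescale.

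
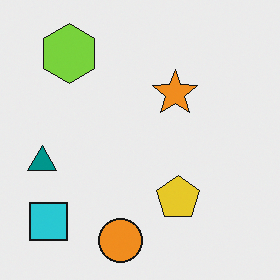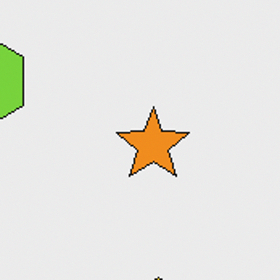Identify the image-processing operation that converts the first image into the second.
The transformation is: cropped slightly and scaled back up.

The visible shapes are larger and the field of view is narrower; shapes near the original edges may be partly or wholly outside the frame — a crop-and-rescale.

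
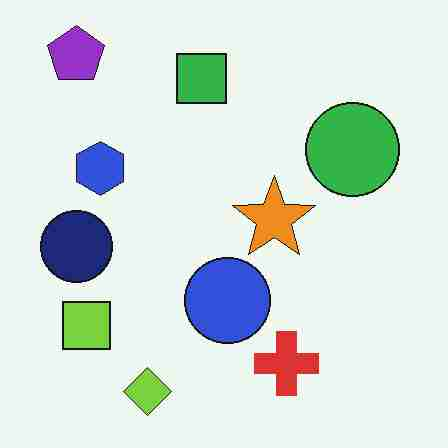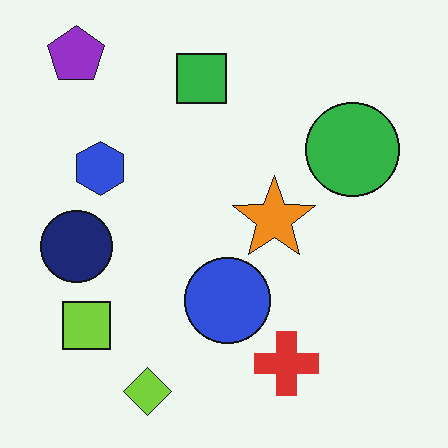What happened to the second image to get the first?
The transformation is: heavily JPEG-compressed with obvious blocking artifacts.

Blocky 8×8 compression artifacts appear around shape edges and the flat background shows ringing — characteristic JPEG degradation.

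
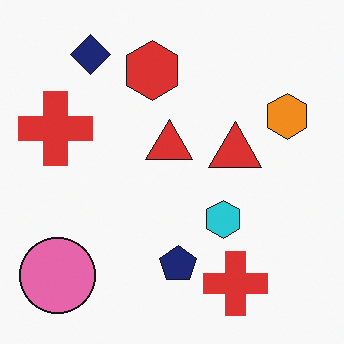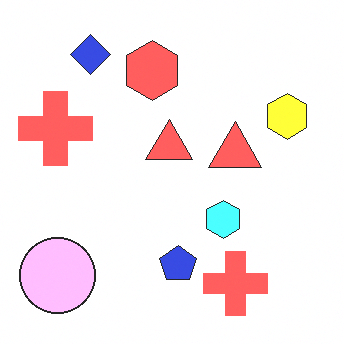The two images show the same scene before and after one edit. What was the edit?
The image was noticeably brightened.

Every pixel — background and shapes alike — is uniformly brightened.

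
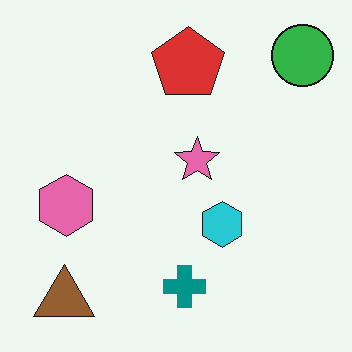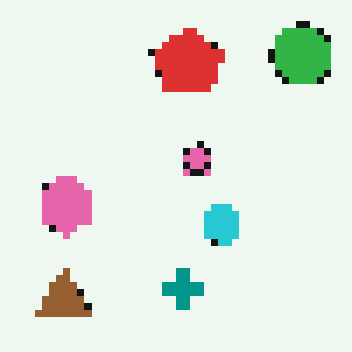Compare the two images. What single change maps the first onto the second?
It was moderately pixelated.

Shapes are reduced to large square blocks; fine edges and outlines are lost — a downscale-then-upscale (mosaic) effect.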